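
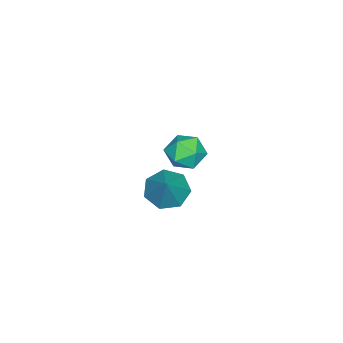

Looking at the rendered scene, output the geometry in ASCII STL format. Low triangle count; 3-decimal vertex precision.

solid 
facet normal -0.277 -0.204 0.939
outer loop
vertex -2.957 -2.872 0.4
vertex -3.055 -3.961 0.134
vertex -2.073 -3.559 0.511
endloop
endfacet
facet normal 0.163 0.358 0.920
outer loop
vertex -2.957 -2.872 0.4
vertex -2.073 -3.559 0.511
vertex -1.934 -2.527 0.085
endloop
endfacet
facet normal -0.134 0.855 0.502
outer loop
vertex -2.957 -2.872 0.4
vertex -1.934 -2.527 0.085
vertex -2.829 -2.291 -0.555
endloop
endfacet
facet normal -0.756 0.600 0.263
outer loop
vertex -2.957 -2.872 0.4
vertex -2.829 -2.291 -0.555
vertex -3.521 -3.177 -0.524
endloop
endfacet
facet normal -0.844 -0.054 0.533
outer loop
vertex -2.957 -2.872 0.4
vertex -3.521 -3.177 -0.524
vertex -3.055 -3.961 0.134
endloop
endfacet
facet normal 0.774 0.149 0.615
outer loop
vertex -1.934 -2.527 0.085
vertex -2.073 -3.559 0.511
vertex -1.399 -3.403 -0.376
endloop
endfacet
facet normal 0.063 -0.760 0.647
outer loop
vertex -2.073 -3.559 0.511
vertex -3.055 -3.961 0.134
vertex -2.091 -4.289 -0.345
endloop
endfacet
facet normal -0.856 -0.517 -0.010
outer loop
vertex -3.055 -3.961 0.134
vertex -3.521 -3.177 -0.524
vertex -2.986 -4.053 -0.985
endloop
endfacet
facet normal -0.713 0.541 -0.446
outer loop
vertex -3.521 -3.177 -0.524
vertex -2.829 -2.291 -0.555
vertex -2.847 -3.021 -1.411
endloop
endfacet
facet normal 0.295 0.954 -0.060
outer loop
vertex -2.829 -2.291 -0.555
vertex -1.934 -2.527 0.085
vertex -1.865 -2.619 -1.034
endloop
endfacet
facet normal 0.756 -0.600 -0.263
outer loop
vertex -1.963 -3.708 -1.3
vertex -1.399 -3.403 -0.376
vertex -2.091 -4.289 -0.345
endloop
endfacet
facet normal 0.134 -0.855 -0.502
outer loop
vertex -1.963 -3.708 -1.3
vertex -2.091 -4.289 -0.345
vertex -2.986 -4.053 -0.985
endloop
endfacet
facet normal -0.163 -0.358 -0.920
outer loop
vertex -1.963 -3.708 -1.3
vertex -2.986 -4.053 -0.985
vertex -2.847 -3.021 -1.411
endloop
endfacet
facet normal 0.277 0.204 -0.939
outer loop
vertex -1.963 -3.708 -1.3
vertex -2.847 -3.021 -1.411
vertex -1.865 -2.619 -1.034
endloop
endfacet
facet normal 0.844 0.054 -0.533
outer loop
vertex -1.963 -3.708 -1.3
vertex -1.865 -2.619 -1.034
vertex -1.399 -3.403 -0.376
endloop
endfacet
facet normal 0.713 -0.541 0.446
outer loop
vertex -2.091 -4.289 -0.345
vertex -1.399 -3.403 -0.376
vertex -2.073 -3.559 0.511
endloop
endfacet
facet normal -0.295 -0.954 0.060
outer loop
vertex -2.986 -4.053 -0.985
vertex -2.091 -4.289 -0.345
vertex -3.055 -3.961 0.134
endloop
endfacet
facet normal -0.774 -0.149 -0.615
outer loop
vertex -2.847 -3.021 -1.411
vertex -2.986 -4.053 -0.985
vertex -3.521 -3.177 -0.524
endloop
endfacet
facet normal -0.063 0.760 -0.647
outer loop
vertex -1.865 -2.619 -1.034
vertex -2.847 -3.021 -1.411
vertex -2.829 -2.291 -0.555
endloop
endfacet
facet normal 0.856 0.517 0.010
outer loop
vertex -1.399 -3.403 -0.376
vertex -1.865 -2.619 -1.034
vertex -1.934 -2.527 0.085
endloop
endfacet
facet normal -0.604 -0.242 -0.760
outer loop
vertex 3.684 -2.736 1.346
vertex 3.016 -1.903 1.612
vertex 3.877 -1.901 0.927
endloop
endfacet
facet normal 0.955 -0.276 -0.109
outer loop
vertex 3.684 -2.736 1.346
vertex 3.877 -1.901 0.927
vertex 4.284 -1.397 3.208
endloop
endfacet
facet normal -0.604 -0.241 -0.760
outer loop
vertex 3.877 -1.901 0.927
vertex 3.016 -1.903 1.612
vertex 3.422 -1.067 1.024
endloop
endfacet
facet normal 0.836 0.486 -0.256
outer loop
vertex 3.877 -1.901 0.927
vertex 3.422 -1.067 1.024
vertex 4.284 -1.397 3.208
endloop
endfacet
facet normal -0.604 -0.241 -0.760
outer loop
vertex 3.422 -1.067 1.024
vertex 3.016 -1.903 1.612
vertex 2.662 -0.863 1.563
endloop
endfacet
facet normal 0.281 0.959 0.034
outer loop
vertex 3.422 -1.067 1.024
vertex 2.662 -0.863 1.563
vertex 4.284 -1.397 3.208
endloop
endfacet
facet normal -0.603 -0.241 -0.760
outer loop
vertex 2.662 -0.863 1.563
vertex 3.016 -1.903 1.612
vertex 2.168 -1.443 2.139
endloop
endfacet
facet normal -0.291 0.788 0.543
outer loop
vertex 2.662 -0.863 1.563
vertex 2.168 -1.443 2.139
vertex 4.284 -1.397 3.208
endloop
endfacet
facet normal -0.603 -0.241 -0.760
outer loop
vertex 2.168 -1.443 2.139
vertex 3.016 -1.903 1.612
vertex 2.313 -2.369 2.318
endloop
endfacet
facet normal -0.450 0.101 0.887
outer loop
vertex 2.168 -1.443 2.139
vertex 2.313 -2.369 2.318
vertex 4.284 -1.397 3.208
endloop
endfacet
facet normal -0.603 -0.241 -0.760
outer loop
vertex 2.313 -2.369 2.318
vertex 3.016 -1.903 1.612
vertex 2.988 -2.945 1.965
endloop
endfacet
facet normal -0.076 -0.585 0.808
outer loop
vertex 2.313 -2.369 2.318
vertex 2.988 -2.945 1.965
vertex 4.284 -1.397 3.208
endloop
endfacet
facet normal -0.603 -0.241 -0.760
outer loop
vertex 2.988 -2.945 1.965
vertex 3.016 -1.903 1.612
vertex 3.684 -2.736 1.346
endloop
endfacet
facet normal 0.549 -0.752 0.364
outer loop
vertex 2.988 -2.945 1.965
vertex 3.684 -2.736 1.346
vertex 4.284 -1.397 3.208
endloop
endfacet

endsolid


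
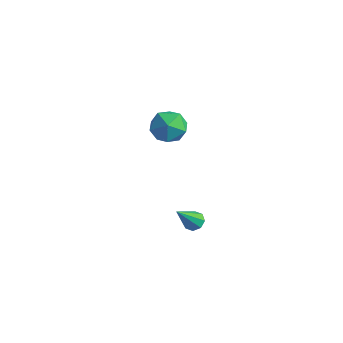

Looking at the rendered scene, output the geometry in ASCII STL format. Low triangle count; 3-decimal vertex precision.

solid 
facet normal 0.003 0.619 -0.785
outer loop
vertex 3.659 -0.753 1.624
vertex 3.183 -0.984 1.44
vertex 3.311 -0.556 1.778
endloop
endfacet
facet normal 0.561 0.447 0.697
outer loop
vertex 3.659 -0.753 1.624
vertex 3.311 -0.556 1.778
vertex 3.177 -2.136 2.9
endloop
endfacet
facet normal 0.005 0.619 -0.785
outer loop
vertex 3.311 -0.556 1.778
vertex 3.183 -0.984 1.44
vertex 2.888 -0.61 1.733
endloop
endfacet
facet normal -0.159 0.581 0.799
outer loop
vertex 3.311 -0.556 1.778
vertex 2.888 -0.61 1.733
vertex 3.177 -2.136 2.9
endloop
endfacet
facet normal 0.004 0.618 -0.786
outer loop
vertex 2.888 -0.61 1.733
vertex 3.183 -0.984 1.44
vertex 2.638 -0.883 1.517
endloop
endfacet
facet normal -0.783 0.277 0.556
outer loop
vertex 2.888 -0.61 1.733
vertex 2.638 -0.883 1.517
vertex 3.177 -2.136 2.9
endloop
endfacet
facet normal 0.004 0.618 -0.786
outer loop
vertex 2.638 -0.883 1.517
vertex 3.183 -0.984 1.44
vertex 2.707 -1.215 1.256
endloop
endfacet
facet normal -0.952 -0.286 0.112
outer loop
vertex 2.638 -0.883 1.517
vertex 2.707 -1.215 1.256
vertex 3.177 -2.136 2.9
endloop
endfacet
facet normal 0.003 0.619 -0.785
outer loop
vertex 2.707 -1.215 1.256
vertex 3.183 -0.984 1.44
vertex 3.056 -1.412 1.102
endloop
endfacet
facet normal -0.562 -0.780 -0.276
outer loop
vertex 2.707 -1.215 1.256
vertex 3.056 -1.412 1.102
vertex 3.177 -2.136 2.9
endloop
endfacet
facet normal 0.003 0.619 -0.785
outer loop
vertex 3.056 -1.412 1.102
vertex 3.183 -0.984 1.44
vertex 3.478 -1.358 1.146
endloop
endfacet
facet normal 0.156 -0.913 -0.378
outer loop
vertex 3.056 -1.412 1.102
vertex 3.478 -1.358 1.146
vertex 3.177 -2.136 2.9
endloop
endfacet
facet normal 0.002 0.619 -0.785
outer loop
vertex 3.478 -1.358 1.146
vertex 3.183 -0.984 1.44
vertex 3.728 -1.085 1.362
endloop
endfacet
facet normal 0.782 -0.609 -0.136
outer loop
vertex 3.478 -1.358 1.146
vertex 3.728 -1.085 1.362
vertex 3.177 -2.136 2.9
endloop
endfacet
facet normal 0.003 0.620 -0.785
outer loop
vertex 3.728 -1.085 1.362
vertex 3.183 -0.984 1.44
vertex 3.659 -0.753 1.624
endloop
endfacet
facet normal 0.950 -0.046 0.309
outer loop
vertex 3.728 -1.085 1.362
vertex 3.659 -0.753 1.624
vertex 3.177 -2.136 2.9
endloop
endfacet
facet normal 0.117 -0.115 0.987
outer loop
vertex -3.015 4.327 2.616
vertex -3.853 3.577 2.628
vertex -2.794 3.234 2.463
endloop
endfacet
facet normal 0.736 0.054 0.675
outer loop
vertex -3.015 4.327 2.616
vertex -2.794 3.234 2.463
vertex -2.273 4.007 1.832
endloop
endfacet
facet normal 0.651 0.679 0.339
outer loop
vertex -3.015 4.327 2.616
vertex -2.273 4.007 1.832
vertex -3.01 4.827 1.607
endloop
endfacet
facet normal -0.020 0.896 0.444
outer loop
vertex -3.015 4.327 2.616
vertex -3.01 4.827 1.607
vertex -3.986 4.561 2.099
endloop
endfacet
facet normal -0.351 0.406 0.844
outer loop
vertex -3.015 4.327 2.616
vertex -3.986 4.561 2.099
vertex -3.853 3.577 2.628
endloop
endfacet
facet normal 0.878 -0.443 0.182
outer loop
vertex -2.273 4.007 1.832
vertex -2.794 3.234 2.463
vertex -2.654 3.059 1.361
endloop
endfacet
facet normal -0.125 -0.715 0.688
outer loop
vertex -2.794 3.234 2.463
vertex -3.853 3.577 2.628
vertex -3.63 2.793 1.853
endloop
endfacet
facet normal -0.880 0.127 0.457
outer loop
vertex -3.853 3.577 2.628
vertex -3.986 4.561 2.099
vertex -4.367 3.613 1.628
endloop
endfacet
facet normal -0.346 0.919 -0.190
outer loop
vertex -3.986 4.561 2.099
vertex -3.01 4.827 1.607
vertex -3.846 4.386 0.997
endloop
endfacet
facet normal 0.741 0.567 -0.360
outer loop
vertex -3.01 4.827 1.607
vertex -2.273 4.007 1.832
vertex -2.787 4.043 0.832
endloop
endfacet
facet normal 0.020 -0.896 -0.444
outer loop
vertex -3.625 3.293 0.844
vertex -2.654 3.059 1.361
vertex -3.63 2.793 1.853
endloop
endfacet
facet normal -0.651 -0.679 -0.339
outer loop
vertex -3.625 3.293 0.844
vertex -3.63 2.793 1.853
vertex -4.367 3.613 1.628
endloop
endfacet
facet normal -0.736 -0.054 -0.675
outer loop
vertex -3.625 3.293 0.844
vertex -4.367 3.613 1.628
vertex -3.846 4.386 0.997
endloop
endfacet
facet normal -0.117 0.115 -0.987
outer loop
vertex -3.625 3.293 0.844
vertex -3.846 4.386 0.997
vertex -2.787 4.043 0.832
endloop
endfacet
facet normal 0.351 -0.406 -0.844
outer loop
vertex -3.625 3.293 0.844
vertex -2.787 4.043 0.832
vertex -2.654 3.059 1.361
endloop
endfacet
facet normal 0.346 -0.919 0.190
outer loop
vertex -3.63 2.793 1.853
vertex -2.654 3.059 1.361
vertex -2.794 3.234 2.463
endloop
endfacet
facet normal -0.741 -0.567 0.360
outer loop
vertex -4.367 3.613 1.628
vertex -3.63 2.793 1.853
vertex -3.853 3.577 2.628
endloop
endfacet
facet normal -0.878 0.443 -0.182
outer loop
vertex -3.846 4.386 0.997
vertex -4.367 3.613 1.628
vertex -3.986 4.561 2.099
endloop
endfacet
facet normal 0.125 0.715 -0.688
outer loop
vertex -2.787 4.043 0.832
vertex -3.846 4.386 0.997
vertex -3.01 4.827 1.607
endloop
endfacet
facet normal 0.880 -0.127 -0.457
outer loop
vertex -2.654 3.059 1.361
vertex -2.787 4.043 0.832
vertex -2.273 4.007 1.832
endloop
endfacet

endsolid


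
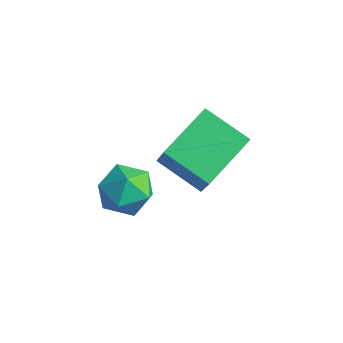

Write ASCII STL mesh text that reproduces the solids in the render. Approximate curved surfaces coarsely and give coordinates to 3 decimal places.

solid 
facet normal -0.906 0.406 0.118
outer loop
vertex 0.169 0.481 -0.238
vertex -0.209 -0.351 -0.281
vertex 0.05 -0.008 0.526
endloop
endfacet
facet normal -0.407 0.797 0.447
outer loop
vertex 0.169 0.481 -0.238
vertex 0.05 -0.008 0.526
vertex 0.826 0.46 0.398
endloop
endfacet
facet normal 0.073 0.996 -0.043
outer loop
vertex 0.169 0.481 -0.238
vertex 0.826 0.46 0.398
vertex 1.046 0.406 -0.489
endloop
endfacet
facet normal -0.130 0.728 -0.673
outer loop
vertex 0.169 0.481 -0.238
vertex 1.046 0.406 -0.489
vertex 0.406 -0.096 -0.908
endloop
endfacet
facet normal -0.735 0.363 -0.573
outer loop
vertex 0.169 0.481 -0.238
vertex 0.406 -0.096 -0.908
vertex -0.209 -0.351 -0.281
endloop
endfacet
facet normal -0.077 0.380 0.922
outer loop
vertex 0.826 0.46 0.398
vertex 0.05 -0.008 0.526
vertex 0.854 -0.384 0.748
endloop
endfacet
facet normal -0.885 -0.253 0.392
outer loop
vertex 0.05 -0.008 0.526
vertex -0.209 -0.351 -0.281
vertex 0.214 -0.886 0.329
endloop
endfacet
facet normal -0.607 -0.321 -0.726
outer loop
vertex -0.209 -0.351 -0.281
vertex 0.406 -0.096 -0.908
vertex 0.434 -0.94 -0.558
endloop
endfacet
facet normal 0.371 0.269 -0.889
outer loop
vertex 0.406 -0.096 -0.908
vertex 1.046 0.406 -0.489
vertex 1.21 -0.472 -0.686
endloop
endfacet
facet normal 0.700 0.702 0.131
outer loop
vertex 1.046 0.406 -0.489
vertex 0.826 0.46 0.398
vertex 1.469 -0.129 0.121
endloop
endfacet
facet normal 0.130 -0.728 0.673
outer loop
vertex 1.091 -0.961 0.078
vertex 0.854 -0.384 0.748
vertex 0.214 -0.886 0.329
endloop
endfacet
facet normal -0.073 -0.996 0.043
outer loop
vertex 1.091 -0.961 0.078
vertex 0.214 -0.886 0.329
vertex 0.434 -0.94 -0.558
endloop
endfacet
facet normal 0.407 -0.797 -0.447
outer loop
vertex 1.091 -0.961 0.078
vertex 0.434 -0.94 -0.558
vertex 1.21 -0.472 -0.686
endloop
endfacet
facet normal 0.906 -0.406 -0.118
outer loop
vertex 1.091 -0.961 0.078
vertex 1.21 -0.472 -0.686
vertex 1.469 -0.129 0.121
endloop
endfacet
facet normal 0.735 -0.363 0.573
outer loop
vertex 1.091 -0.961 0.078
vertex 1.469 -0.129 0.121
vertex 0.854 -0.384 0.748
endloop
endfacet
facet normal -0.371 -0.269 0.889
outer loop
vertex 0.214 -0.886 0.329
vertex 0.854 -0.384 0.748
vertex 0.05 -0.008 0.526
endloop
endfacet
facet normal -0.700 -0.702 -0.131
outer loop
vertex 0.434 -0.94 -0.558
vertex 0.214 -0.886 0.329
vertex -0.209 -0.351 -0.281
endloop
endfacet
facet normal 0.077 -0.380 -0.922
outer loop
vertex 1.21 -0.472 -0.686
vertex 0.434 -0.94 -0.558
vertex 0.406 -0.096 -0.908
endloop
endfacet
facet normal 0.885 0.253 -0.392
outer loop
vertex 1.469 -0.129 0.121
vertex 1.21 -0.472 -0.686
vertex 1.046 0.406 -0.489
endloop
endfacet
facet normal 0.607 0.321 0.726
outer loop
vertex 0.854 -0.384 0.748
vertex 1.469 -0.129 0.121
vertex 0.826 0.46 0.398
endloop
endfacet
facet normal -0.465 0.277 -0.841
outer loop
vertex -0.038 1.622 -0.659
vertex -0.17 3.419 0.006
vertex 1.409 1.981 -1.342
endloop
endfacet
facet normal 0.069 -0.936 -0.346
outer loop
vertex 2.15 1.541 -0.006
vertex -0.038 1.622 -0.659
vertex 1.409 1.981 -1.342
endloop
endfacet
facet normal -0.466 0.276 -0.841
outer loop
vertex 1.409 1.981 -1.342
vertex -0.17 3.419 0.006
vertex 1.277 3.778 -0.678
endloop
endfacet
facet normal 0.882 0.219 -0.417
outer loop
vertex 1.277 3.778 -0.678
vertex 2.15 1.541 -0.006
vertex 1.409 1.981 -1.342
endloop
endfacet
facet normal -0.882 -0.219 0.417
outer loop
vertex -0.038 1.622 -0.659
vertex 0.571 2.979 1.342
vertex -0.17 3.419 0.006
endloop
endfacet
facet normal 0.069 -0.936 -0.346
outer loop
vertex 0.703 1.182 0.678
vertex -0.038 1.622 -0.659
vertex 2.15 1.541 -0.006
endloop
endfacet
facet normal -0.882 -0.219 0.417
outer loop
vertex 0.703 1.182 0.678
vertex 0.571 2.979 1.342
vertex -0.038 1.622 -0.659
endloop
endfacet
facet normal -0.069 0.936 0.346
outer loop
vertex -0.17 3.419 0.006
vertex 0.571 2.979 1.342
vertex 1.277 3.778 -0.678
endloop
endfacet
facet normal 0.882 0.219 -0.417
outer loop
vertex 2.018 3.338 0.659
vertex 2.15 1.541 -0.006
vertex 1.277 3.778 -0.678
endloop
endfacet
facet normal -0.069 0.936 0.346
outer loop
vertex 1.277 3.778 -0.678
vertex 0.571 2.979 1.342
vertex 2.018 3.338 0.659
endloop
endfacet
facet normal 0.466 -0.277 0.840
outer loop
vertex 2.018 3.338 0.659
vertex 0.703 1.182 0.678
vertex 2.15 1.541 -0.006
endloop
endfacet
facet normal 0.465 -0.276 0.841
outer loop
vertex 0.571 2.979 1.342
vertex 0.703 1.182 0.678
vertex 2.018 3.338 0.659
endloop
endfacet

endsolid


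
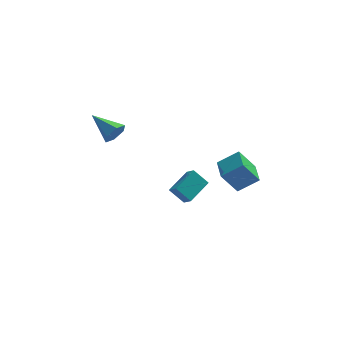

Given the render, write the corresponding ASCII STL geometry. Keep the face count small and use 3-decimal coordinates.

solid 
facet normal -0.821 -0.053 -0.569
outer loop
vertex 2.903 0.504 -2.031
vertex 2.768 2.107 -1.986
vertex 3.904 0.629 -3.486
endloop
endfacet
facet normal 0.084 -0.996 -0.028
outer loop
vertex 5.192 0.713 -2.594
vertex 2.903 0.504 -2.031
vertex 3.904 0.629 -3.486
endloop
endfacet
facet normal -0.821 -0.054 -0.569
outer loop
vertex 3.904 0.629 -3.486
vertex 2.768 2.107 -1.986
vertex 3.768 2.233 -3.441
endloop
endfacet
facet normal 0.565 0.071 -0.822
outer loop
vertex 3.768 2.233 -3.441
vertex 5.192 0.713 -2.594
vertex 3.904 0.629 -3.486
endloop
endfacet
facet normal -0.565 -0.071 0.822
outer loop
vertex 2.903 0.504 -2.031
vertex 4.056 2.191 -1.094
vertex 2.768 2.107 -1.986
endloop
endfacet
facet normal 0.084 -0.996 -0.029
outer loop
vertex 4.192 0.587 -1.139
vertex 2.903 0.504 -2.031
vertex 5.192 0.713 -2.594
endloop
endfacet
facet normal -0.565 -0.071 0.822
outer loop
vertex 4.192 0.587 -1.139
vertex 4.056 2.191 -1.094
vertex 2.903 0.504 -2.031
endloop
endfacet
facet normal -0.084 0.996 0.028
outer loop
vertex 2.768 2.107 -1.986
vertex 4.056 2.191 -1.094
vertex 3.768 2.233 -3.441
endloop
endfacet
facet normal 0.565 0.071 -0.822
outer loop
vertex 5.057 2.316 -2.549
vertex 5.192 0.713 -2.594
vertex 3.768 2.233 -3.441
endloop
endfacet
facet normal -0.084 0.996 0.028
outer loop
vertex 3.768 2.233 -3.441
vertex 4.056 2.191 -1.094
vertex 5.057 2.316 -2.549
endloop
endfacet
facet normal 0.821 0.053 0.569
outer loop
vertex 5.057 2.316 -2.549
vertex 4.192 0.587 -1.139
vertex 5.192 0.713 -2.594
endloop
endfacet
facet normal 0.821 0.054 0.569
outer loop
vertex 4.056 2.191 -1.094
vertex 4.192 0.587 -1.139
vertex 5.057 2.316 -2.549
endloop
endfacet
facet normal 0.674 -0.631 -0.385
outer loop
vertex -2.624 3.507 0.479
vertex -3.199 3.223 -0.063
vertex -2.71 3.873 -0.272
endloop
endfacet
facet normal 0.464 0.816 0.345
outer loop
vertex -2.624 3.507 0.479
vertex -2.71 3.873 -0.272
vertex -4.581 4.517 0.723
endloop
endfacet
facet normal 0.674 -0.631 -0.384
outer loop
vertex -2.71 3.873 -0.272
vertex -3.199 3.223 -0.063
vertex -3.285 3.589 -0.815
endloop
endfacet
facet normal 0.037 0.869 -0.493
outer loop
vertex -2.71 3.873 -0.272
vertex -3.285 3.589 -0.815
vertex -4.581 4.517 0.723
endloop
endfacet
facet normal 0.674 -0.631 -0.384
outer loop
vertex -3.285 3.589 -0.815
vertex -3.199 3.223 -0.063
vertex -3.774 2.939 -0.606
endloop
endfacet
facet normal -0.653 0.263 -0.710
outer loop
vertex -3.285 3.589 -0.815
vertex -3.774 2.939 -0.606
vertex -4.581 4.517 0.723
endloop
endfacet
facet normal 0.674 -0.631 -0.384
outer loop
vertex -3.774 2.939 -0.606
vertex -3.199 3.223 -0.063
vertex -3.689 2.573 0.145
endloop
endfacet
facet normal -0.915 -0.394 -0.088
outer loop
vertex -3.774 2.939 -0.606
vertex -3.689 2.573 0.145
vertex -4.581 4.517 0.723
endloop
endfacet
facet normal 0.674 -0.631 -0.384
outer loop
vertex -3.689 2.573 0.145
vertex -3.199 3.223 -0.063
vertex -3.114 2.857 0.688
endloop
endfacet
facet normal -0.488 -0.447 0.750
outer loop
vertex -3.689 2.573 0.145
vertex -3.114 2.857 0.688
vertex -4.581 4.517 0.723
endloop
endfacet
facet normal 0.674 -0.631 -0.384
outer loop
vertex -3.114 2.857 0.688
vertex -3.199 3.223 -0.063
vertex -2.624 3.507 0.479
endloop
endfacet
facet normal 0.202 0.158 0.966
outer loop
vertex -3.114 2.857 0.688
vertex -2.624 3.507 0.479
vertex -4.581 4.517 0.723
endloop
endfacet
facet normal -0.670 0.234 0.704
outer loop
vertex 0.171 -2.528 -0.749
vertex 1.236 -1.241 -0.163
vertex -0.194 -1.986 -1.277
endloop
endfacet
facet normal -0.602 -0.727 -0.331
outer loop
vertex 0.644 -2.279 -2.157
vertex 0.171 -2.528 -0.749
vertex -0.194 -1.986 -1.277
endloop
endfacet
facet normal -0.670 0.234 0.704
outer loop
vertex -0.194 -1.986 -1.277
vertex 1.236 -1.241 -0.163
vertex 0.871 -0.699 -0.691
endloop
endfacet
facet normal -0.434 0.645 -0.628
outer loop
vertex 0.871 -0.699 -0.691
vertex 0.644 -2.279 -2.157
vertex -0.194 -1.986 -1.277
endloop
endfacet
facet normal 0.434 -0.645 0.628
outer loop
vertex 0.171 -2.528 -0.749
vertex 2.074 -1.534 -1.043
vertex 1.236 -1.241 -0.163
endloop
endfacet
facet normal -0.602 -0.727 -0.331
outer loop
vertex 1.009 -2.821 -1.629
vertex 0.171 -2.528 -0.749
vertex 0.644 -2.279 -2.157
endloop
endfacet
facet normal 0.434 -0.645 0.628
outer loop
vertex 1.009 -2.821 -1.629
vertex 2.074 -1.534 -1.043
vertex 0.171 -2.528 -0.749
endloop
endfacet
facet normal 0.602 0.727 0.331
outer loop
vertex 1.236 -1.241 -0.163
vertex 2.074 -1.534 -1.043
vertex 0.871 -0.699 -0.691
endloop
endfacet
facet normal -0.434 0.645 -0.628
outer loop
vertex 1.709 -0.992 -1.571
vertex 0.644 -2.279 -2.157
vertex 0.871 -0.699 -0.691
endloop
endfacet
facet normal 0.602 0.727 0.331
outer loop
vertex 0.871 -0.699 -0.691
vertex 2.074 -1.534 -1.043
vertex 1.709 -0.992 -1.571
endloop
endfacet
facet normal 0.670 -0.234 -0.704
outer loop
vertex 1.709 -0.992 -1.571
vertex 1.009 -2.821 -1.629
vertex 0.644 -2.279 -2.157
endloop
endfacet
facet normal 0.670 -0.234 -0.704
outer loop
vertex 2.074 -1.534 -1.043
vertex 1.009 -2.821 -1.629
vertex 1.709 -0.992 -1.571
endloop
endfacet

endsolid


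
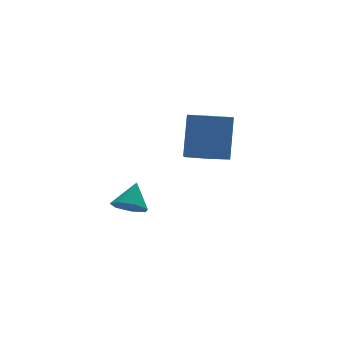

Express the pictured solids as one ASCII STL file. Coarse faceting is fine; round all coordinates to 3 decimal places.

solid 
facet normal -0.205 -0.318 -0.926
outer loop
vertex 0.991 -3.327 1.901
vertex 0.004 -3.455 2.163
vertex 0.322 -2.553 1.783
endloop
endfacet
facet normal 0.732 0.578 -0.361
outer loop
vertex 0.991 -3.327 1.901
vertex 0.322 -2.553 1.783
vertex 1.424 -2.657 3.854
endloop
endfacet
facet normal 0.732 0.577 -0.361
outer loop
vertex 1.424 -2.657 3.854
vertex 0.322 -2.553 1.783
vertex 0.755 -1.882 3.736
endloop
endfacet
facet normal 0.205 0.318 0.926
outer loop
vertex 1.424 -2.657 3.854
vertex 0.755 -1.882 3.736
vertex 0.436 -2.785 4.117
endloop
endfacet
facet normal -0.205 -0.318 -0.926
outer loop
vertex 0.322 -2.553 1.783
vertex 0.004 -3.455 2.163
vertex -0.665 -2.681 2.046
endloop
endfacet
facet normal -0.196 0.940 -0.279
outer loop
vertex 0.322 -2.553 1.783
vertex -0.665 -2.681 2.046
vertex 0.755 -1.882 3.736
endloop
endfacet
facet normal -0.196 0.940 -0.279
outer loop
vertex 0.755 -1.882 3.736
vertex -0.665 -2.681 2.046
vertex -0.232 -2.01 3.999
endloop
endfacet
facet normal 0.205 0.318 0.926
outer loop
vertex 0.755 -1.882 3.736
vertex -0.232 -2.01 3.999
vertex 0.436 -2.785 4.117
endloop
endfacet
facet normal -0.205 -0.317 -0.926
outer loop
vertex -0.665 -2.681 2.046
vertex 0.004 -3.455 2.163
vertex -0.984 -3.583 2.426
endloop
endfacet
facet normal -0.928 0.363 0.081
outer loop
vertex -0.665 -2.681 2.046
vertex -0.984 -3.583 2.426
vertex -0.232 -2.01 3.999
endloop
endfacet
facet normal -0.928 0.362 0.082
outer loop
vertex -0.232 -2.01 3.999
vertex -0.984 -3.583 2.426
vertex -0.551 -2.913 4.379
endloop
endfacet
facet normal 0.205 0.317 0.926
outer loop
vertex -0.232 -2.01 3.999
vertex -0.551 -2.913 4.379
vertex 0.436 -2.785 4.117
endloop
endfacet
facet normal -0.205 -0.318 -0.926
outer loop
vertex -0.984 -3.583 2.426
vertex 0.004 -3.455 2.163
vertex -0.315 -4.358 2.544
endloop
endfacet
facet normal -0.733 -0.577 0.361
outer loop
vertex -0.984 -3.583 2.426
vertex -0.315 -4.358 2.544
vertex -0.551 -2.913 4.379
endloop
endfacet
facet normal -0.732 -0.578 0.361
outer loop
vertex -0.551 -2.913 4.379
vertex -0.315 -4.358 2.544
vertex 0.118 -3.687 4.497
endloop
endfacet
facet normal 0.205 0.318 0.926
outer loop
vertex -0.551 -2.913 4.379
vertex 0.118 -3.687 4.497
vertex 0.436 -2.785 4.117
endloop
endfacet
facet normal -0.205 -0.318 -0.926
outer loop
vertex -0.315 -4.358 2.544
vertex 0.004 -3.455 2.163
vertex 0.672 -4.23 2.281
endloop
endfacet
facet normal 0.196 -0.940 0.279
outer loop
vertex -0.315 -4.358 2.544
vertex 0.672 -4.23 2.281
vertex 0.118 -3.687 4.497
endloop
endfacet
facet normal 0.196 -0.940 0.279
outer loop
vertex 0.118 -3.687 4.497
vertex 0.672 -4.23 2.281
vertex 1.105 -3.559 4.234
endloop
endfacet
facet normal 0.205 0.318 0.926
outer loop
vertex 0.118 -3.687 4.497
vertex 1.105 -3.559 4.234
vertex 0.436 -2.785 4.117
endloop
endfacet
facet normal -0.205 -0.317 -0.926
outer loop
vertex 0.672 -4.23 2.281
vertex 0.004 -3.455 2.163
vertex 0.991 -3.327 1.901
endloop
endfacet
facet normal 0.929 -0.362 -0.081
outer loop
vertex 0.672 -4.23 2.281
vertex 0.991 -3.327 1.901
vertex 1.105 -3.559 4.234
endloop
endfacet
facet normal 0.928 -0.363 -0.081
outer loop
vertex 1.105 -3.559 4.234
vertex 0.991 -3.327 1.901
vertex 1.424 -2.657 3.854
endloop
endfacet
facet normal 0.205 0.317 0.926
outer loop
vertex 1.105 -3.559 4.234
vertex 1.424 -2.657 3.854
vertex 0.436 -2.785 4.117
endloop
endfacet
facet normal -0.438 -0.506 -0.743
outer loop
vertex -1.357 -0.301 -2.073
vertex -2.07 -0.277 -1.669
vertex -1.771 0.26 -2.211
endloop
endfacet
facet normal 0.811 0.546 -0.211
outer loop
vertex -1.357 -0.301 -2.073
vertex -1.771 0.26 -2.211
vertex -1.47 0.417 -0.651
endloop
endfacet
facet normal -0.438 -0.506 -0.743
outer loop
vertex -1.771 0.26 -2.211
vertex -2.07 -0.277 -1.669
vertex -2.41 0.417 -1.941
endloop
endfacet
facet normal 0.183 0.974 -0.133
outer loop
vertex -1.771 0.26 -2.211
vertex -2.41 0.417 -1.941
vertex -1.47 0.417 -0.651
endloop
endfacet
facet normal -0.439 -0.506 -0.743
outer loop
vertex -2.41 0.417 -1.941
vertex -2.07 -0.277 -1.669
vertex -2.793 0.052 -1.466
endloop
endfacet
facet normal -0.426 0.850 0.310
outer loop
vertex -2.41 0.417 -1.941
vertex -2.793 0.052 -1.466
vertex -1.47 0.417 -0.651
endloop
endfacet
facet normal -0.439 -0.505 -0.743
outer loop
vertex -2.793 0.052 -1.466
vertex -2.07 -0.277 -1.669
vertex -2.632 -0.562 -1.144
endloop
endfacet
facet normal -0.558 0.266 0.786
outer loop
vertex -2.793 0.052 -1.466
vertex -2.632 -0.562 -1.144
vertex -1.47 0.417 -0.651
endloop
endfacet
facet normal -0.437 -0.507 -0.743
outer loop
vertex -2.632 -0.562 -1.144
vertex -2.07 -0.277 -1.669
vertex -2.047 -0.96 -1.217
endloop
endfacet
facet normal -0.113 -0.337 0.935
outer loop
vertex -2.632 -0.562 -1.144
vertex -2.047 -0.96 -1.217
vertex -1.47 0.417 -0.651
endloop
endfacet
facet normal -0.438 -0.506 -0.743
outer loop
vertex -2.047 -0.96 -1.217
vertex -2.07 -0.277 -1.669
vertex -1.479 -0.845 -1.63
endloop
endfacet
facet normal 0.572 -0.505 0.646
outer loop
vertex -2.047 -0.96 -1.217
vertex -1.479 -0.845 -1.63
vertex -1.47 0.417 -0.651
endloop
endfacet
facet normal -0.438 -0.507 -0.743
outer loop
vertex -1.479 -0.845 -1.63
vertex -2.07 -0.277 -1.669
vertex -1.357 -0.301 -2.073
endloop
endfacet
facet normal 0.985 -0.111 0.134
outer loop
vertex -1.479 -0.845 -1.63
vertex -1.357 -0.301 -2.073
vertex -1.47 0.417 -0.651
endloop
endfacet

endsolid


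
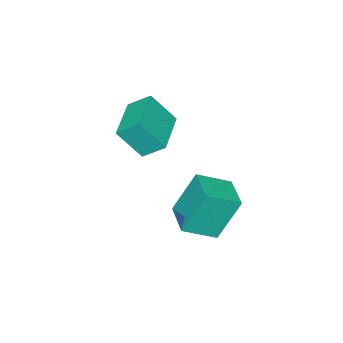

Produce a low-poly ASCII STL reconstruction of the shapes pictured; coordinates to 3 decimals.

solid 
facet normal -0.723 0.533 -0.440
outer loop
vertex -0.595 0.249 0.321
vertex 0.25 1.39 0.316
vertex 0.065 -0.248 -1.367
endloop
endfacet
facet normal -0.595 -0.803 0.004
outer loop
vertex 1.07 -0.99 -0.756
vertex -0.595 0.249 0.321
vertex 0.065 -0.248 -1.367
endloop
endfacet
facet normal -0.722 0.534 -0.440
outer loop
vertex 0.065 -0.248 -1.367
vertex 0.25 1.39 0.316
vertex 0.911 0.893 -1.372
endloop
endfacet
facet normal 0.351 -0.264 -0.898
outer loop
vertex 0.911 0.893 -1.372
vertex 1.07 -0.99 -0.756
vertex 0.065 -0.248 -1.367
endloop
endfacet
facet normal -0.351 0.264 0.898
outer loop
vertex -0.595 0.249 0.321
vertex 1.255 0.648 0.927
vertex 0.25 1.39 0.316
endloop
endfacet
facet normal -0.596 -0.803 0.003
outer loop
vertex 0.409 -0.493 0.932
vertex -0.595 0.249 0.321
vertex 1.07 -0.99 -0.756
endloop
endfacet
facet normal -0.351 0.264 0.898
outer loop
vertex 0.409 -0.493 0.932
vertex 1.255 0.648 0.927
vertex -0.595 0.249 0.321
endloop
endfacet
facet normal 0.595 0.803 -0.003
outer loop
vertex 0.25 1.39 0.316
vertex 1.255 0.648 0.927
vertex 0.911 0.893 -1.372
endloop
endfacet
facet normal 0.351 -0.264 -0.898
outer loop
vertex 1.915 0.151 -0.761
vertex 1.07 -0.99 -0.756
vertex 0.911 0.893 -1.372
endloop
endfacet
facet normal 0.596 0.803 -0.004
outer loop
vertex 0.911 0.893 -1.372
vertex 1.255 0.648 0.927
vertex 1.915 0.151 -0.761
endloop
endfacet
facet normal 0.723 -0.533 0.440
outer loop
vertex 1.915 0.151 -0.761
vertex 0.409 -0.493 0.932
vertex 1.07 -0.99 -0.756
endloop
endfacet
facet normal 0.722 -0.534 0.440
outer loop
vertex 1.255 0.648 0.927
vertex 0.409 -0.493 0.932
vertex 1.915 0.151 -0.761
endloop
endfacet
facet normal -0.867 -0.490 0.088
outer loop
vertex -0.438 -4.382 2.187
vertex -0.803 -3.62 2.828
vertex -0.97 -3.651 1.015
endloop
endfacet
facet normal 0.345 -0.718 -0.604
outer loop
vertex 0.643 -2.74 0.852
vertex -0.438 -4.382 2.187
vertex -0.97 -3.651 1.015
endloop
endfacet
facet normal -0.867 -0.490 0.088
outer loop
vertex -0.97 -3.651 1.015
vertex -0.803 -3.62 2.828
vertex -1.335 -2.889 1.656
endloop
endfacet
facet normal -0.359 0.494 -0.792
outer loop
vertex -1.335 -2.889 1.656
vertex 0.643 -2.74 0.852
vertex -0.97 -3.651 1.015
endloop
endfacet
facet normal 0.359 -0.494 0.792
outer loop
vertex -0.438 -4.382 2.187
vertex 0.81 -2.709 2.665
vertex -0.803 -3.62 2.828
endloop
endfacet
facet normal 0.345 -0.718 -0.604
outer loop
vertex 1.175 -3.471 2.024
vertex -0.438 -4.382 2.187
vertex 0.643 -2.74 0.852
endloop
endfacet
facet normal 0.359 -0.494 0.792
outer loop
vertex 1.175 -3.471 2.024
vertex 0.81 -2.709 2.665
vertex -0.438 -4.382 2.187
endloop
endfacet
facet normal -0.345 0.718 0.604
outer loop
vertex -0.803 -3.62 2.828
vertex 0.81 -2.709 2.665
vertex -1.335 -2.889 1.656
endloop
endfacet
facet normal -0.359 0.494 -0.792
outer loop
vertex 0.278 -1.978 1.493
vertex 0.643 -2.74 0.852
vertex -1.335 -2.889 1.656
endloop
endfacet
facet normal -0.345 0.718 0.604
outer loop
vertex -1.335 -2.889 1.656
vertex 0.81 -2.709 2.665
vertex 0.278 -1.978 1.493
endloop
endfacet
facet normal 0.867 0.490 -0.088
outer loop
vertex 0.278 -1.978 1.493
vertex 1.175 -3.471 2.024
vertex 0.643 -2.74 0.852
endloop
endfacet
facet normal 0.867 0.490 -0.088
outer loop
vertex 0.81 -2.709 2.665
vertex 1.175 -3.471 2.024
vertex 0.278 -1.978 1.493
endloop
endfacet

endsolid


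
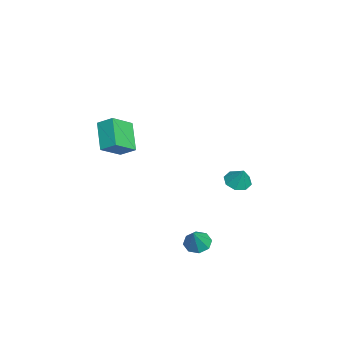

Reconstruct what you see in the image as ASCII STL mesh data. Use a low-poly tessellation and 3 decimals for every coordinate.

solid 
facet normal -0.579 0.603 -0.549
outer loop
vertex 0.378 -3.37 2.98
vertex 0.72 -2.513 3.56
vertex 1.838 -3.106 1.729
endloop
endfacet
facet normal -0.314 -0.786 -0.532
outer loop
vertex 2.8 -4.107 2.64
vertex 0.378 -3.37 2.98
vertex 1.838 -3.106 1.729
endloop
endfacet
facet normal -0.579 0.603 -0.549
outer loop
vertex 1.838 -3.106 1.729
vertex 0.72 -2.513 3.56
vertex 2.18 -2.249 2.309
endloop
endfacet
facet normal 0.752 0.136 -0.645
outer loop
vertex 2.18 -2.249 2.309
vertex 2.8 -4.107 2.64
vertex 1.838 -3.106 1.729
endloop
endfacet
facet normal -0.752 -0.136 0.645
outer loop
vertex 0.378 -3.37 2.98
vertex 1.682 -3.514 4.471
vertex 0.72 -2.513 3.56
endloop
endfacet
facet normal -0.314 -0.786 -0.532
outer loop
vertex 1.34 -4.371 3.891
vertex 0.378 -3.37 2.98
vertex 2.8 -4.107 2.64
endloop
endfacet
facet normal -0.752 -0.136 0.645
outer loop
vertex 1.34 -4.371 3.891
vertex 1.682 -3.514 4.471
vertex 0.378 -3.37 2.98
endloop
endfacet
facet normal 0.314 0.786 0.532
outer loop
vertex 0.72 -2.513 3.56
vertex 1.682 -3.514 4.471
vertex 2.18 -2.249 2.309
endloop
endfacet
facet normal 0.752 0.136 -0.645
outer loop
vertex 3.142 -3.25 3.22
vertex 2.8 -4.107 2.64
vertex 2.18 -2.249 2.309
endloop
endfacet
facet normal 0.314 0.786 0.532
outer loop
vertex 2.18 -2.249 2.309
vertex 1.682 -3.514 4.471
vertex 3.142 -3.25 3.22
endloop
endfacet
facet normal 0.579 -0.603 0.549
outer loop
vertex 3.142 -3.25 3.22
vertex 1.34 -4.371 3.891
vertex 2.8 -4.107 2.64
endloop
endfacet
facet normal 0.579 -0.603 0.549
outer loop
vertex 1.682 -3.514 4.471
vertex 1.34 -4.371 3.891
vertex 3.142 -3.25 3.22
endloop
endfacet
facet normal -0.390 -0.261 -0.883
outer loop
vertex -2.274 2.563 -3.01
vertex -2.78 3.233 -2.985
vertex -2.008 3.082 -3.281
endloop
endfacet
facet normal 0.906 -0.318 0.281
outer loop
vertex -2.274 2.563 -3.01
vertex -2.008 3.082 -3.281
vertex -2.28 3.567 -1.855
endloop
endfacet
facet normal -0.390 -0.263 -0.883
outer loop
vertex -2.008 3.082 -3.281
vertex -2.78 3.233 -2.985
vertex -2.195 3.689 -3.379
endloop
endfacet
facet normal 0.949 0.305 0.077
outer loop
vertex -2.008 3.082 -3.281
vertex -2.195 3.689 -3.379
vertex -2.28 3.567 -1.855
endloop
endfacet
facet normal -0.390 -0.262 -0.883
outer loop
vertex -2.195 3.689 -3.379
vertex -2.78 3.233 -2.985
vertex -2.724 4.029 -3.246
endloop
endfacet
facet normal 0.555 0.826 0.097
outer loop
vertex -2.195 3.689 -3.379
vertex -2.724 4.029 -3.246
vertex -2.28 3.567 -1.855
endloop
endfacet
facet normal -0.390 -0.262 -0.883
outer loop
vertex -2.724 4.029 -3.246
vertex -2.78 3.233 -2.985
vertex -3.286 3.903 -2.96
endloop
endfacet
facet normal -0.045 0.944 0.328
outer loop
vertex -2.724 4.029 -3.246
vertex -3.286 3.903 -2.96
vertex -2.28 3.567 -1.855
endloop
endfacet
facet normal -0.390 -0.262 -0.883
outer loop
vertex -3.286 3.903 -2.96
vertex -2.78 3.233 -2.985
vertex -3.551 3.384 -2.689
endloop
endfacet
facet normal -0.501 0.588 0.635
outer loop
vertex -3.286 3.903 -2.96
vertex -3.551 3.384 -2.689
vertex -2.28 3.567 -1.855
endloop
endfacet
facet normal -0.390 -0.262 -0.883
outer loop
vertex -3.551 3.384 -2.689
vertex -2.78 3.233 -2.985
vertex -3.365 2.776 -2.591
endloop
endfacet
facet normal -0.545 -0.032 0.838
outer loop
vertex -3.551 3.384 -2.689
vertex -3.365 2.776 -2.591
vertex -2.28 3.567 -1.855
endloop
endfacet
facet normal -0.390 -0.262 -0.883
outer loop
vertex -3.365 2.776 -2.591
vertex -2.78 3.233 -2.985
vertex -2.836 2.436 -2.724
endloop
endfacet
facet normal -0.151 -0.555 0.818
outer loop
vertex -3.365 2.776 -2.591
vertex -2.836 2.436 -2.724
vertex -2.28 3.567 -1.855
endloop
endfacet
facet normal -0.390 -0.262 -0.883
outer loop
vertex -2.836 2.436 -2.724
vertex -2.78 3.233 -2.985
vertex -2.274 2.563 -3.01
endloop
endfacet
facet normal 0.451 -0.673 0.587
outer loop
vertex -2.836 2.436 -2.724
vertex -2.274 2.563 -3.01
vertex -2.28 3.567 -1.855
endloop
endfacet
facet normal -0.541 0.142 -0.829
outer loop
vertex 3.821 1.198 -4.737
vertex 3.149 1.09 -4.317
vertex 3.603 1.721 -4.505
endloop
endfacet
facet normal 0.920 0.391 -0.016
outer loop
vertex 3.821 1.198 -4.737
vertex 3.603 1.721 -4.505
vertex 3.991 0.87 -3.023
endloop
endfacet
facet normal -0.540 0.141 -0.830
outer loop
vertex 3.603 1.721 -4.505
vertex 3.149 1.09 -4.317
vertex 3.119 1.875 -4.164
endloop
endfacet
facet normal 0.491 0.805 0.334
outer loop
vertex 3.603 1.721 -4.505
vertex 3.119 1.875 -4.164
vertex 3.991 0.87 -3.023
endloop
endfacet
facet normal -0.540 0.141 -0.830
outer loop
vertex 3.119 1.875 -4.164
vertex 3.149 1.09 -4.317
vertex 2.652 1.569 -3.912
endloop
endfacet
facet normal -0.091 0.712 0.696
outer loop
vertex 3.119 1.875 -4.164
vertex 2.652 1.569 -3.912
vertex 3.991 0.87 -3.023
endloop
endfacet
facet normal -0.539 0.142 -0.830
outer loop
vertex 2.652 1.569 -3.912
vertex 3.149 1.09 -4.317
vertex 2.476 0.982 -3.898
endloop
endfacet
facet normal -0.484 0.166 0.859
outer loop
vertex 2.652 1.569 -3.912
vertex 2.476 0.982 -3.898
vertex 3.991 0.87 -3.023
endloop
endfacet
facet normal -0.539 0.142 -0.830
outer loop
vertex 2.476 0.982 -3.898
vertex 3.149 1.09 -4.317
vertex 2.694 0.459 -4.129
endloop
endfacet
facet normal -0.458 -0.512 0.727
outer loop
vertex 2.476 0.982 -3.898
vertex 2.694 0.459 -4.129
vertex 3.991 0.87 -3.023
endloop
endfacet
facet normal -0.539 0.141 -0.830
outer loop
vertex 2.694 0.459 -4.129
vertex 3.149 1.09 -4.317
vertex 3.179 0.306 -4.47
endloop
endfacet
facet normal -0.028 -0.926 0.376
outer loop
vertex 2.694 0.459 -4.129
vertex 3.179 0.306 -4.47
vertex 3.991 0.87 -3.023
endloop
endfacet
facet normal -0.540 0.141 -0.830
outer loop
vertex 3.179 0.306 -4.47
vertex 3.149 1.09 -4.317
vertex 3.646 0.612 -4.722
endloop
endfacet
facet normal 0.553 -0.833 0.014
outer loop
vertex 3.179 0.306 -4.47
vertex 3.646 0.612 -4.722
vertex 3.991 0.87 -3.023
endloop
endfacet
facet normal -0.541 0.140 -0.829
outer loop
vertex 3.646 0.612 -4.722
vertex 3.149 1.09 -4.317
vertex 3.821 1.198 -4.737
endloop
endfacet
facet normal 0.946 -0.286 -0.149
outer loop
vertex 3.646 0.612 -4.722
vertex 3.821 1.198 -4.737
vertex 3.991 0.87 -3.023
endloop
endfacet

endsolid


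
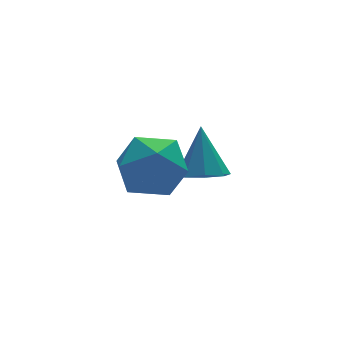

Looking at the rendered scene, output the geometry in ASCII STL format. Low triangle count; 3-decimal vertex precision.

solid 
facet normal -0.181 0.923 0.338
outer loop
vertex -4.238 -1.99 1.688
vertex -3.835 -2.277 2.687
vertex -3.153 -1.859 1.911
endloop
endfacet
facet normal -0.038 0.932 -0.361
outer loop
vertex -4.238 -1.99 1.688
vertex -3.153 -1.859 1.911
vertex -3.475 -2.256 0.92
endloop
endfacet
facet normal -0.514 0.513 -0.688
outer loop
vertex -4.238 -1.99 1.688
vertex -3.475 -2.256 0.92
vertex -4.356 -2.919 1.084
endloop
endfacet
facet normal -0.950 0.245 -0.191
outer loop
vertex -4.238 -1.99 1.688
vertex -4.356 -2.919 1.084
vertex -4.579 -2.932 2.176
endloop
endfacet
facet normal -0.744 0.499 0.444
outer loop
vertex -4.238 -1.99 1.688
vertex -4.579 -2.932 2.176
vertex -3.835 -2.277 2.687
endloop
endfacet
facet normal 0.609 0.648 -0.457
outer loop
vertex -3.475 -2.256 0.92
vertex -3.153 -1.859 1.911
vertex -2.601 -2.708 1.444
endloop
endfacet
facet normal 0.379 0.634 0.674
outer loop
vertex -3.153 -1.859 1.911
vertex -3.835 -2.277 2.687
vertex -2.824 -2.721 2.536
endloop
endfacet
facet normal -0.533 -0.053 0.844
outer loop
vertex -3.835 -2.277 2.687
vertex -4.579 -2.932 2.176
vertex -3.705 -3.384 2.7
endloop
endfacet
facet normal -0.867 -0.463 -0.183
outer loop
vertex -4.579 -2.932 2.176
vertex -4.356 -2.919 1.084
vertex -4.027 -3.781 1.709
endloop
endfacet
facet normal -0.161 -0.030 -0.987
outer loop
vertex -4.356 -2.919 1.084
vertex -3.475 -2.256 0.92
vertex -3.345 -3.363 0.933
endloop
endfacet
facet normal 0.950 -0.245 0.191
outer loop
vertex -2.942 -3.65 1.932
vertex -2.601 -2.708 1.444
vertex -2.824 -2.721 2.536
endloop
endfacet
facet normal 0.514 -0.513 0.688
outer loop
vertex -2.942 -3.65 1.932
vertex -2.824 -2.721 2.536
vertex -3.705 -3.384 2.7
endloop
endfacet
facet normal 0.038 -0.932 0.361
outer loop
vertex -2.942 -3.65 1.932
vertex -3.705 -3.384 2.7
vertex -4.027 -3.781 1.709
endloop
endfacet
facet normal 0.181 -0.923 -0.338
outer loop
vertex -2.942 -3.65 1.932
vertex -4.027 -3.781 1.709
vertex -3.345 -3.363 0.933
endloop
endfacet
facet normal 0.744 -0.499 -0.444
outer loop
vertex -2.942 -3.65 1.932
vertex -3.345 -3.363 0.933
vertex -2.601 -2.708 1.444
endloop
endfacet
facet normal 0.867 0.463 0.183
outer loop
vertex -2.824 -2.721 2.536
vertex -2.601 -2.708 1.444
vertex -3.153 -1.859 1.911
endloop
endfacet
facet normal 0.161 0.030 0.987
outer loop
vertex -3.705 -3.384 2.7
vertex -2.824 -2.721 2.536
vertex -3.835 -2.277 2.687
endloop
endfacet
facet normal -0.609 -0.648 0.457
outer loop
vertex -4.027 -3.781 1.709
vertex -3.705 -3.384 2.7
vertex -4.579 -2.932 2.176
endloop
endfacet
facet normal -0.379 -0.634 -0.674
outer loop
vertex -3.345 -3.363 0.933
vertex -4.027 -3.781 1.709
vertex -4.356 -2.919 1.084
endloop
endfacet
facet normal 0.533 0.053 -0.844
outer loop
vertex -2.601 -2.708 1.444
vertex -3.345 -3.363 0.933
vertex -3.475 -2.256 0.92
endloop
endfacet
facet normal -0.179 -0.450 -0.875
outer loop
vertex -0.001 -0.464 -1.145
vertex -0.734 -0.169 -1.147
vertex -0.033 0.076 -1.416
endloop
endfacet
facet normal 0.975 0.144 0.172
outer loop
vertex -0.001 -0.464 -1.145
vertex -0.033 0.076 -1.416
vertex -0.426 0.609 0.367
endloop
endfacet
facet normal -0.179 -0.449 -0.875
outer loop
vertex -0.033 0.076 -1.416
vertex -0.734 -0.169 -1.147
vertex -0.475 0.472 -1.529
endloop
endfacet
facet normal 0.676 0.734 -0.070
outer loop
vertex -0.033 0.076 -1.416
vertex -0.475 0.472 -1.529
vertex -0.426 0.609 0.367
endloop
endfacet
facet normal -0.177 -0.450 -0.875
outer loop
vertex -0.475 0.472 -1.529
vertex -0.734 -0.169 -1.147
vertex -1.069 0.492 -1.419
endloop
endfacet
facet normal 0.020 0.997 -0.073
outer loop
vertex -0.475 0.472 -1.529
vertex -1.069 0.492 -1.419
vertex -0.426 0.609 0.367
endloop
endfacet
facet normal -0.178 -0.450 -0.875
outer loop
vertex -1.069 0.492 -1.419
vertex -0.734 -0.169 -1.147
vertex -1.467 0.125 -1.149
endloop
endfacet
facet normal -0.605 0.779 0.167
outer loop
vertex -1.069 0.492 -1.419
vertex -1.467 0.125 -1.149
vertex -0.426 0.609 0.367
endloop
endfacet
facet normal -0.178 -0.450 -0.875
outer loop
vertex -1.467 0.125 -1.149
vertex -0.734 -0.169 -1.147
vertex -1.435 -0.414 -0.878
endloop
endfacet
facet normal -0.836 0.206 0.508
outer loop
vertex -1.467 0.125 -1.149
vertex -1.435 -0.414 -0.878
vertex -0.426 0.609 0.367
endloop
endfacet
facet normal -0.179 -0.449 -0.875
outer loop
vertex -1.435 -0.414 -0.878
vertex -0.734 -0.169 -1.147
vertex -0.993 -0.81 -0.765
endloop
endfacet
facet normal -0.537 -0.385 0.751
outer loop
vertex -1.435 -0.414 -0.878
vertex -0.993 -0.81 -0.765
vertex -0.426 0.609 0.367
endloop
endfacet
facet normal -0.178 -0.450 -0.875
outer loop
vertex -0.993 -0.81 -0.765
vertex -0.734 -0.169 -1.147
vertex -0.399 -0.831 -0.875
endloop
endfacet
facet normal 0.117 -0.647 0.753
outer loop
vertex -0.993 -0.81 -0.765
vertex -0.399 -0.831 -0.875
vertex -0.426 0.609 0.367
endloop
endfacet
facet normal -0.179 -0.450 -0.875
outer loop
vertex -0.399 -0.831 -0.875
vertex -0.734 -0.169 -1.147
vertex -0.001 -0.464 -1.145
endloop
endfacet
facet normal 0.743 -0.429 0.513
outer loop
vertex -0.399 -0.831 -0.875
vertex -0.001 -0.464 -1.145
vertex -0.426 0.609 0.367
endloop
endfacet

endsolid


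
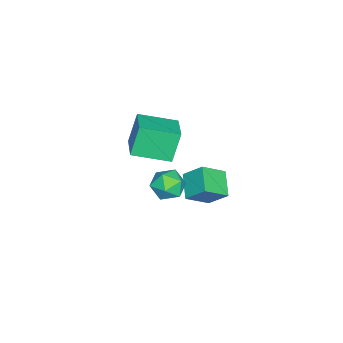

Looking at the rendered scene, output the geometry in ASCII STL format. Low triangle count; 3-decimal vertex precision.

solid 
facet normal -0.884 -0.387 -0.263
outer loop
vertex -0.206 -3.955 2.991
vertex -0.888 -2.024 2.441
vertex 0.42 -4.221 1.281
endloop
endfacet
facet normal 0.322 -0.910 0.260
outer loop
vertex 2.028 -3.516 1.759
vertex -0.206 -3.955 2.991
vertex 0.42 -4.221 1.281
endloop
endfacet
facet normal -0.884 -0.387 -0.263
outer loop
vertex 0.42 -4.221 1.281
vertex -0.888 -2.024 2.441
vertex -0.263 -2.29 0.731
endloop
endfacet
facet normal 0.340 -0.145 -0.929
outer loop
vertex -0.263 -2.29 0.731
vertex 2.028 -3.516 1.759
vertex 0.42 -4.221 1.281
endloop
endfacet
facet normal -0.340 0.145 0.929
outer loop
vertex -0.206 -3.955 2.991
vertex 0.72 -1.319 2.919
vertex -0.888 -2.024 2.441
endloop
endfacet
facet normal 0.322 -0.911 0.259
outer loop
vertex 1.403 -3.25 3.469
vertex -0.206 -3.955 2.991
vertex 2.028 -3.516 1.759
endloop
endfacet
facet normal -0.339 0.145 0.929
outer loop
vertex 1.403 -3.25 3.469
vertex 0.72 -1.319 2.919
vertex -0.206 -3.955 2.991
endloop
endfacet
facet normal -0.322 0.910 -0.259
outer loop
vertex -0.888 -2.024 2.441
vertex 0.72 -1.319 2.919
vertex -0.263 -2.29 0.731
endloop
endfacet
facet normal 0.340 -0.145 -0.929
outer loop
vertex 1.346 -1.585 1.209
vertex 2.028 -3.516 1.759
vertex -0.263 -2.29 0.731
endloop
endfacet
facet normal -0.322 0.911 -0.259
outer loop
vertex -0.263 -2.29 0.731
vertex 0.72 -1.319 2.919
vertex 1.346 -1.585 1.209
endloop
endfacet
facet normal 0.884 0.387 0.263
outer loop
vertex 1.346 -1.585 1.209
vertex 1.403 -3.25 3.469
vertex 2.028 -3.516 1.759
endloop
endfacet
facet normal 0.884 0.387 0.263
outer loop
vertex 0.72 -1.319 2.919
vertex 1.403 -3.25 3.469
vertex 1.346 -1.585 1.209
endloop
endfacet
facet normal -0.575 0.586 -0.570
outer loop
vertex -3.344 -1.324 -4.288
vertex -3.266 -0.241 -3.254
vertex -2.038 -0.737 -5.002
endloop
endfacet
facet normal -0.052 -0.722 -0.690
outer loop
vertex -1.094 -1.699 -4.066
vertex -3.344 -1.324 -4.288
vertex -2.038 -0.737 -5.002
endloop
endfacet
facet normal -0.575 0.587 -0.570
outer loop
vertex -2.038 -0.737 -5.002
vertex -3.266 -0.241 -3.254
vertex -1.96 0.346 -3.967
endloop
endfacet
facet normal 0.816 0.367 -0.446
outer loop
vertex -1.96 0.346 -3.967
vertex -1.094 -1.699 -4.066
vertex -2.038 -0.737 -5.002
endloop
endfacet
facet normal -0.816 -0.367 0.446
outer loop
vertex -3.344 -1.324 -4.288
vertex -2.322 -1.203 -2.318
vertex -3.266 -0.241 -3.254
endloop
endfacet
facet normal -0.052 -0.722 -0.690
outer loop
vertex -2.4 -2.286 -3.353
vertex -3.344 -1.324 -4.288
vertex -1.094 -1.699 -4.066
endloop
endfacet
facet normal -0.816 -0.367 0.446
outer loop
vertex -2.4 -2.286 -3.353
vertex -2.322 -1.203 -2.318
vertex -3.344 -1.324 -4.288
endloop
endfacet
facet normal 0.052 0.722 0.690
outer loop
vertex -3.266 -0.241 -3.254
vertex -2.322 -1.203 -2.318
vertex -1.96 0.346 -3.967
endloop
endfacet
facet normal 0.816 0.367 -0.446
outer loop
vertex -1.016 -0.616 -3.032
vertex -1.094 -1.699 -4.066
vertex -1.96 0.346 -3.967
endloop
endfacet
facet normal 0.053 0.722 0.690
outer loop
vertex -1.96 0.346 -3.967
vertex -2.322 -1.203 -2.318
vertex -1.016 -0.616 -3.032
endloop
endfacet
facet normal 0.575 -0.586 0.571
outer loop
vertex -1.016 -0.616 -3.032
vertex -2.4 -2.286 -3.353
vertex -1.094 -1.699 -4.066
endloop
endfacet
facet normal 0.575 -0.586 0.570
outer loop
vertex -2.322 -1.203 -2.318
vertex -2.4 -2.286 -3.353
vertex -1.016 -0.616 -3.032
endloop
endfacet
facet normal -0.190 0.291 0.938
outer loop
vertex 1.974 -0.891 0.43
vertex 1.162 -1.472 0.446
vertex 2.044 -1.839 0.738
endloop
endfacet
facet normal 0.511 0.300 0.806
outer loop
vertex 1.974 -0.891 0.43
vertex 2.044 -1.839 0.738
vertex 2.75 -1.453 0.147
endloop
endfacet
facet normal 0.626 0.737 0.255
outer loop
vertex 1.974 -0.891 0.43
vertex 2.75 -1.453 0.147
vertex 2.305 -0.847 -0.511
endloop
endfacet
facet normal -0.004 0.999 0.045
outer loop
vertex 1.974 -0.891 0.43
vertex 2.305 -0.847 -0.511
vertex 1.323 -0.859 -0.327
endloop
endfacet
facet normal -0.508 0.723 0.468
outer loop
vertex 1.974 -0.891 0.43
vertex 1.323 -0.859 -0.327
vertex 1.162 -1.472 0.446
endloop
endfacet
facet normal 0.707 -0.359 0.610
outer loop
vertex 2.75 -1.453 0.147
vertex 2.044 -1.839 0.738
vertex 2.417 -2.381 -0.013
endloop
endfacet
facet normal -0.428 -0.373 0.824
outer loop
vertex 2.044 -1.839 0.738
vertex 1.162 -1.472 0.446
vertex 1.435 -2.393 0.171
endloop
endfacet
facet normal -0.943 0.327 0.063
outer loop
vertex 1.162 -1.472 0.446
vertex 1.323 -0.859 -0.327
vertex 0.99 -1.787 -0.487
endloop
endfacet
facet normal -0.126 0.774 -0.621
outer loop
vertex 1.323 -0.859 -0.327
vertex 2.305 -0.847 -0.511
vertex 1.696 -1.401 -1.078
endloop
endfacet
facet normal 0.893 0.349 -0.283
outer loop
vertex 2.305 -0.847 -0.511
vertex 2.75 -1.453 0.147
vertex 2.578 -1.768 -0.786
endloop
endfacet
facet normal 0.004 -0.999 -0.045
outer loop
vertex 1.766 -2.349 -0.77
vertex 2.417 -2.381 -0.013
vertex 1.435 -2.393 0.171
endloop
endfacet
facet normal -0.626 -0.737 -0.255
outer loop
vertex 1.766 -2.349 -0.77
vertex 1.435 -2.393 0.171
vertex 0.99 -1.787 -0.487
endloop
endfacet
facet normal -0.511 -0.300 -0.806
outer loop
vertex 1.766 -2.349 -0.77
vertex 0.99 -1.787 -0.487
vertex 1.696 -1.401 -1.078
endloop
endfacet
facet normal 0.190 -0.291 -0.938
outer loop
vertex 1.766 -2.349 -0.77
vertex 1.696 -1.401 -1.078
vertex 2.578 -1.768 -0.786
endloop
endfacet
facet normal 0.508 -0.723 -0.468
outer loop
vertex 1.766 -2.349 -0.77
vertex 2.578 -1.768 -0.786
vertex 2.417 -2.381 -0.013
endloop
endfacet
facet normal 0.126 -0.774 0.621
outer loop
vertex 1.435 -2.393 0.171
vertex 2.417 -2.381 -0.013
vertex 2.044 -1.839 0.738
endloop
endfacet
facet normal -0.893 -0.349 0.283
outer loop
vertex 0.99 -1.787 -0.487
vertex 1.435 -2.393 0.171
vertex 1.162 -1.472 0.446
endloop
endfacet
facet normal -0.707 0.359 -0.610
outer loop
vertex 1.696 -1.401 -1.078
vertex 0.99 -1.787 -0.487
vertex 1.323 -0.859 -0.327
endloop
endfacet
facet normal 0.428 0.373 -0.824
outer loop
vertex 2.578 -1.768 -0.786
vertex 1.696 -1.401 -1.078
vertex 2.305 -0.847 -0.511
endloop
endfacet
facet normal 0.943 -0.327 -0.063
outer loop
vertex 2.417 -2.381 -0.013
vertex 2.578 -1.768 -0.786
vertex 2.75 -1.453 0.147
endloop
endfacet

endsolid


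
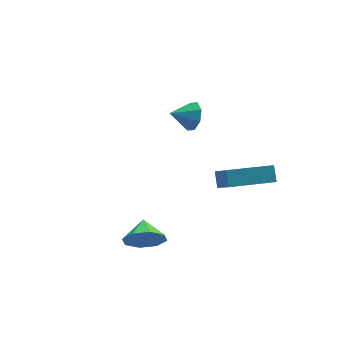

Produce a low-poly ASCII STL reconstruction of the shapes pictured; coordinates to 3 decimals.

solid 
facet normal -0.249 -0.919 -0.306
outer loop
vertex -2.61 -3.934 -0.706
vertex -3.173 -4.042 0.077
vertex -3.306 -3.706 -0.824
endloop
endfacet
facet normal 0.344 0.779 -0.524
outer loop
vertex -2.61 -3.934 -0.706
vertex -3.306 -3.706 -0.824
vertex -2.907 -3.058 0.403
endloop
endfacet
facet normal -0.248 -0.919 -0.306
outer loop
vertex -3.306 -3.706 -0.824
vertex -3.173 -4.042 0.077
vertex -3.925 -3.675 -0.415
endloop
endfacet
facet normal -0.219 0.890 -0.399
outer loop
vertex -3.306 -3.706 -0.824
vertex -3.925 -3.675 -0.415
vertex -2.907 -3.058 0.403
endloop
endfacet
facet normal -0.249 -0.919 -0.305
outer loop
vertex -3.925 -3.675 -0.415
vertex -3.173 -4.042 0.077
vertex -4.103 -3.858 0.282
endloop
endfacet
facet normal -0.560 0.825 0.074
outer loop
vertex -3.925 -3.675 -0.415
vertex -4.103 -3.858 0.282
vertex -2.907 -3.058 0.403
endloop
endfacet
facet normal -0.249 -0.919 -0.305
outer loop
vertex -4.103 -3.858 0.282
vertex -3.173 -4.042 0.077
vertex -3.737 -4.149 0.859
endloop
endfacet
facet normal -0.479 0.623 0.618
outer loop
vertex -4.103 -3.858 0.282
vertex -3.737 -4.149 0.859
vertex -2.907 -3.058 0.403
endloop
endfacet
facet normal -0.249 -0.919 -0.305
outer loop
vertex -3.737 -4.149 0.859
vertex -3.173 -4.042 0.077
vertex -3.04 -4.377 0.977
endloop
endfacet
facet normal -0.024 0.401 0.916
outer loop
vertex -3.737 -4.149 0.859
vertex -3.04 -4.377 0.977
vertex -2.907 -3.058 0.403
endloop
endfacet
facet normal -0.250 -0.919 -0.305
outer loop
vertex -3.04 -4.377 0.977
vertex -3.173 -4.042 0.077
vertex -2.422 -4.409 0.568
endloop
endfacet
facet normal 0.539 0.290 0.791
outer loop
vertex -3.04 -4.377 0.977
vertex -2.422 -4.409 0.568
vertex -2.907 -3.058 0.403
endloop
endfacet
facet normal -0.249 -0.919 -0.306
outer loop
vertex -2.422 -4.409 0.568
vertex -3.173 -4.042 0.077
vertex -2.243 -4.225 -0.129
endloop
endfacet
facet normal 0.879 0.354 0.319
outer loop
vertex -2.422 -4.409 0.568
vertex -2.243 -4.225 -0.129
vertex -2.907 -3.058 0.403
endloop
endfacet
facet normal -0.249 -0.919 -0.305
outer loop
vertex -2.243 -4.225 -0.129
vertex -3.173 -4.042 0.077
vertex -2.61 -3.934 -0.706
endloop
endfacet
facet normal 0.799 0.558 -0.227
outer loop
vertex -2.243 -4.225 -0.129
vertex -2.61 -3.934 -0.706
vertex -2.907 -3.058 0.403
endloop
endfacet
facet normal -0.992 0.105 0.066
outer loop
vertex 0.664 -3.36 3.021
vertex 0.712 -1.903 1.427
vertex 0.564 -3.96 2.47
endloop
endfacet
facet normal -0.022 -0.674 0.738
outer loop
vertex 2.628 -4.177 2.333
vertex 0.664 -3.36 3.021
vertex 0.564 -3.96 2.47
endloop
endfacet
facet normal -0.992 0.105 0.066
outer loop
vertex 0.564 -3.96 2.47
vertex 0.712 -1.903 1.427
vertex 0.612 -2.502 0.876
endloop
endfacet
facet normal -0.121 -0.731 -0.672
outer loop
vertex 0.612 -2.502 0.876
vertex 2.628 -4.177 2.333
vertex 0.564 -3.96 2.47
endloop
endfacet
facet normal 0.121 0.731 0.672
outer loop
vertex 0.664 -3.36 3.021
vertex 2.776 -2.12 1.29
vertex 0.712 -1.903 1.427
endloop
endfacet
facet normal -0.022 -0.675 0.738
outer loop
vertex 2.728 -3.578 2.884
vertex 0.664 -3.36 3.021
vertex 2.628 -4.177 2.333
endloop
endfacet
facet normal 0.122 0.731 0.672
outer loop
vertex 2.728 -3.578 2.884
vertex 2.776 -2.12 1.29
vertex 0.664 -3.36 3.021
endloop
endfacet
facet normal 0.022 0.675 -0.738
outer loop
vertex 0.712 -1.903 1.427
vertex 2.776 -2.12 1.29
vertex 0.612 -2.502 0.876
endloop
endfacet
facet normal -0.122 -0.731 -0.672
outer loop
vertex 2.676 -2.72 0.739
vertex 2.628 -4.177 2.333
vertex 0.612 -2.502 0.876
endloop
endfacet
facet normal 0.022 0.674 -0.738
outer loop
vertex 0.612 -2.502 0.876
vertex 2.776 -2.12 1.29
vertex 2.676 -2.72 0.739
endloop
endfacet
facet normal 0.992 -0.105 -0.066
outer loop
vertex 2.676 -2.72 0.739
vertex 2.728 -3.578 2.884
vertex 2.628 -4.177 2.333
endloop
endfacet
facet normal 0.992 -0.105 -0.066
outer loop
vertex 2.776 -2.12 1.29
vertex 2.728 -3.578 2.884
vertex 2.676 -2.72 0.739
endloop
endfacet
facet normal 0.894 -0.047 -0.446
outer loop
vertex 1.421 1.824 2.048
vertex 1.107 2.122 1.387
vertex 1.445 2.428 2.033
endloop
endfacet
facet normal -0.091 0.028 0.995
outer loop
vertex 1.421 1.824 2.048
vertex 1.445 2.428 2.033
vertex 0.053 2.178 1.913
endloop
endfacet
facet normal 0.894 -0.047 -0.446
outer loop
vertex 1.445 2.428 2.033
vertex 1.107 2.122 1.387
vertex 1.271 2.853 1.639
endloop
endfacet
facet normal -0.178 0.629 0.757
outer loop
vertex 1.445 2.428 2.033
vertex 1.271 2.853 1.639
vertex 0.053 2.178 1.913
endloop
endfacet
facet normal 0.895 -0.047 -0.445
outer loop
vertex 1.271 2.853 1.639
vertex 1.107 2.122 1.387
vertex 1.002 2.85 1.098
endloop
endfacet
facet normal -0.437 0.874 0.212
outer loop
vertex 1.271 2.853 1.639
vertex 1.002 2.85 1.098
vertex 0.053 2.178 1.913
endloop
endfacet
facet normal 0.894 -0.048 -0.445
outer loop
vertex 1.002 2.85 1.098
vertex 1.107 2.122 1.387
vertex 0.794 2.42 0.726
endloop
endfacet
facet normal -0.715 0.622 -0.319
outer loop
vertex 1.002 2.85 1.098
vertex 0.794 2.42 0.726
vertex 0.053 2.178 1.913
endloop
endfacet
facet normal 0.894 -0.047 -0.445
outer loop
vertex 0.794 2.42 0.726
vertex 1.107 2.122 1.387
vertex 0.77 1.816 0.742
endloop
endfacet
facet normal -0.850 0.020 -0.527
outer loop
vertex 0.794 2.42 0.726
vertex 0.77 1.816 0.742
vertex 0.053 2.178 1.913
endloop
endfacet
facet normal 0.894 -0.046 -0.445
outer loop
vertex 0.77 1.816 0.742
vertex 1.107 2.122 1.387
vertex 0.944 1.392 1.135
endloop
endfacet
facet normal -0.762 -0.580 -0.288
outer loop
vertex 0.77 1.816 0.742
vertex 0.944 1.392 1.135
vertex 0.053 2.178 1.913
endloop
endfacet
facet normal 0.895 -0.046 -0.445
outer loop
vertex 0.944 1.392 1.135
vertex 1.107 2.122 1.387
vertex 1.213 1.395 1.676
endloop
endfacet
facet normal -0.505 -0.825 0.255
outer loop
vertex 0.944 1.392 1.135
vertex 1.213 1.395 1.676
vertex 0.053 2.178 1.913
endloop
endfacet
facet normal 0.894 -0.047 -0.446
outer loop
vertex 1.213 1.395 1.676
vertex 1.107 2.122 1.387
vertex 1.421 1.824 2.048
endloop
endfacet
facet normal -0.226 -0.573 0.788
outer loop
vertex 1.213 1.395 1.676
vertex 1.421 1.824 2.048
vertex 0.053 2.178 1.913
endloop
endfacet

endsolid


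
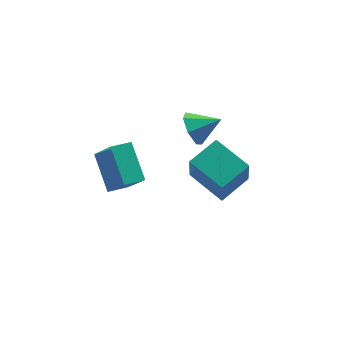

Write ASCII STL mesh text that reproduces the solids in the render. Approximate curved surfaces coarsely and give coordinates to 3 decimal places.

solid 
facet normal -0.836 -0.472 -0.279
outer loop
vertex 2.316 1.302 -2.937
vertex 1.141 3.047 -2.366
vertex 2.529 2.089 -4.905
endloop
endfacet
facet normal 0.539 -0.800 -0.262
outer loop
vertex 4.059 2.953 -4.394
vertex 2.316 1.302 -2.937
vertex 2.529 2.089 -4.905
endloop
endfacet
facet normal -0.836 -0.472 -0.279
outer loop
vertex 2.529 2.089 -4.905
vertex 1.141 3.047 -2.366
vertex 1.354 3.834 -4.334
endloop
endfacet
facet normal 0.100 0.370 -0.924
outer loop
vertex 1.354 3.834 -4.334
vertex 4.059 2.953 -4.394
vertex 2.529 2.089 -4.905
endloop
endfacet
facet normal -0.100 -0.370 0.924
outer loop
vertex 2.316 1.302 -2.937
vertex 2.671 3.911 -1.855
vertex 1.141 3.047 -2.366
endloop
endfacet
facet normal 0.539 -0.800 -0.262
outer loop
vertex 3.846 2.166 -2.426
vertex 2.316 1.302 -2.937
vertex 4.059 2.953 -4.394
endloop
endfacet
facet normal -0.100 -0.370 0.924
outer loop
vertex 3.846 2.166 -2.426
vertex 2.671 3.911 -1.855
vertex 2.316 1.302 -2.937
endloop
endfacet
facet normal -0.539 0.800 0.262
outer loop
vertex 1.141 3.047 -2.366
vertex 2.671 3.911 -1.855
vertex 1.354 3.834 -4.334
endloop
endfacet
facet normal 0.100 0.370 -0.924
outer loop
vertex 2.884 4.698 -3.823
vertex 4.059 2.953 -4.394
vertex 1.354 3.834 -4.334
endloop
endfacet
facet normal -0.539 0.800 0.262
outer loop
vertex 1.354 3.834 -4.334
vertex 2.671 3.911 -1.855
vertex 2.884 4.698 -3.823
endloop
endfacet
facet normal 0.836 0.472 0.279
outer loop
vertex 2.884 4.698 -3.823
vertex 3.846 2.166 -2.426
vertex 4.059 2.953 -4.394
endloop
endfacet
facet normal 0.836 0.472 0.279
outer loop
vertex 2.671 3.911 -1.855
vertex 3.846 2.166 -2.426
vertex 2.884 4.698 -3.823
endloop
endfacet
facet normal -0.941 -0.285 0.186
outer loop
vertex -2.894 -1.474 1.581
vertex -3.154 0.18 2.798
vertex -3.472 -0.504 0.14
endloop
endfacet
facet normal 0.126 -0.799 -0.588
outer loop
vertex -2.466 -0.2 -0.058
vertex -2.894 -1.474 1.581
vertex -3.472 -0.504 0.14
endloop
endfacet
facet normal -0.940 -0.285 0.186
outer loop
vertex -3.472 -0.504 0.14
vertex -3.154 0.18 2.798
vertex -3.732 1.149 1.358
endloop
endfacet
facet normal -0.315 0.530 -0.787
outer loop
vertex -3.732 1.149 1.358
vertex -2.466 -0.2 -0.058
vertex -3.472 -0.504 0.14
endloop
endfacet
facet normal 0.315 -0.530 0.787
outer loop
vertex -2.894 -1.474 1.581
vertex -2.148 0.484 2.6
vertex -3.154 0.18 2.798
endloop
endfacet
facet normal 0.126 -0.799 -0.588
outer loop
vertex -1.888 -1.169 1.382
vertex -2.894 -1.474 1.581
vertex -2.466 -0.2 -0.058
endloop
endfacet
facet normal 0.316 -0.530 0.787
outer loop
vertex -1.888 -1.169 1.382
vertex -2.148 0.484 2.6
vertex -2.894 -1.474 1.581
endloop
endfacet
facet normal -0.126 0.799 0.588
outer loop
vertex -3.154 0.18 2.798
vertex -2.148 0.484 2.6
vertex -3.732 1.149 1.358
endloop
endfacet
facet normal -0.316 0.529 -0.787
outer loop
vertex -2.726 1.454 1.159
vertex -2.466 -0.2 -0.058
vertex -3.732 1.149 1.358
endloop
endfacet
facet normal -0.126 0.799 0.588
outer loop
vertex -3.732 1.149 1.358
vertex -2.148 0.484 2.6
vertex -2.726 1.454 1.159
endloop
endfacet
facet normal 0.940 0.285 -0.186
outer loop
vertex -2.726 1.454 1.159
vertex -1.888 -1.169 1.382
vertex -2.466 -0.2 -0.058
endloop
endfacet
facet normal 0.940 0.285 -0.186
outer loop
vertex -2.148 0.484 2.6
vertex -1.888 -1.169 1.382
vertex -2.726 1.454 1.159
endloop
endfacet
facet normal -0.878 0.144 -0.458
outer loop
vertex 1.731 2.99 -1.059
vertex 1.397 3.479 -0.265
vertex 1.869 3.837 -1.058
endloop
endfacet
facet normal 0.835 -0.135 -0.533
outer loop
vertex 1.731 2.99 -1.059
vertex 1.869 3.837 -1.058
vertex 2.723 3.261 0.425
endloop
endfacet
facet normal -0.878 0.145 -0.457
outer loop
vertex 1.869 3.837 -1.058
vertex 1.397 3.479 -0.265
vertex 1.653 4.415 -0.46
endloop
endfacet
facet normal 0.797 0.551 -0.245
outer loop
vertex 1.869 3.837 -1.058
vertex 1.653 4.415 -0.46
vertex 2.723 3.261 0.425
endloop
endfacet
facet normal -0.877 0.145 -0.458
outer loop
vertex 1.653 4.415 -0.46
vertex 1.397 3.479 -0.265
vertex 1.244 4.288 0.284
endloop
endfacet
facet normal 0.496 0.769 0.404
outer loop
vertex 1.653 4.415 -0.46
vertex 1.244 4.288 0.284
vertex 2.723 3.261 0.425
endloop
endfacet
facet normal -0.878 0.144 -0.457
outer loop
vertex 1.244 4.288 0.284
vertex 1.397 3.479 -0.265
vertex 0.951 3.551 0.615
endloop
endfacet
facet normal 0.157 0.352 0.923
outer loop
vertex 1.244 4.288 0.284
vertex 0.951 3.551 0.615
vertex 2.723 3.261 0.425
endloop
endfacet
facet normal -0.878 0.144 -0.457
outer loop
vertex 0.951 3.551 0.615
vertex 1.397 3.479 -0.265
vertex 0.994 2.76 0.283
endloop
endfacet
facet normal 0.036 -0.385 0.922
outer loop
vertex 0.951 3.551 0.615
vertex 0.994 2.76 0.283
vertex 2.723 3.261 0.425
endloop
endfacet
facet normal -0.878 0.144 -0.457
outer loop
vertex 0.994 2.76 0.283
vertex 1.397 3.479 -0.265
vertex 1.341 2.51 -0.462
endloop
endfacet
facet normal 0.224 -0.888 0.402
outer loop
vertex 0.994 2.76 0.283
vertex 1.341 2.51 -0.462
vertex 2.723 3.261 0.425
endloop
endfacet
facet normal -0.877 0.144 -0.458
outer loop
vertex 1.341 2.51 -0.462
vertex 1.397 3.479 -0.265
vertex 1.731 2.99 -1.059
endloop
endfacet
facet normal 0.580 -0.777 -0.246
outer loop
vertex 1.341 2.51 -0.462
vertex 1.731 2.99 -1.059
vertex 2.723 3.261 0.425
endloop
endfacet

endsolid


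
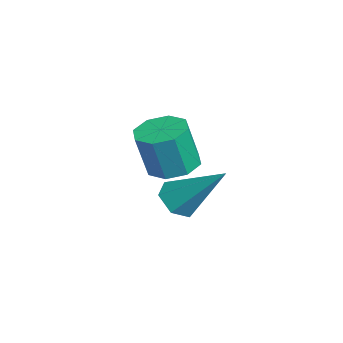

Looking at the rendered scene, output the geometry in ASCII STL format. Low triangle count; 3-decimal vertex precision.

solid 
facet normal -0.399 -0.603 -0.691
outer loop
vertex 2.112 -0.831 -0.152
vertex 1.482 -0.553 -0.031
vertex 1.9 -0.273 -0.517
endloop
endfacet
facet normal 0.944 0.176 -0.279
outer loop
vertex 2.112 -0.831 -0.152
vertex 1.9 -0.273 -0.517
vertex 2.278 0.653 1.351
endloop
endfacet
facet normal -0.398 -0.604 -0.690
outer loop
vertex 1.9 -0.273 -0.517
vertex 1.482 -0.553 -0.031
vertex 1.269 0.005 -0.396
endloop
endfacet
facet normal 0.278 0.837 -0.471
outer loop
vertex 1.9 -0.273 -0.517
vertex 1.269 0.005 -0.396
vertex 2.278 0.653 1.351
endloop
endfacet
facet normal -0.398 -0.604 -0.690
outer loop
vertex 1.269 0.005 -0.396
vertex 1.482 -0.553 -0.031
vertex 0.851 -0.275 0.09
endloop
endfacet
facet normal -0.550 0.835 0.008
outer loop
vertex 1.269 0.005 -0.396
vertex 0.851 -0.275 0.09
vertex 2.278 0.653 1.351
endloop
endfacet
facet normal -0.398 -0.603 -0.691
outer loop
vertex 0.851 -0.275 0.09
vertex 1.482 -0.553 -0.031
vertex 1.063 -0.833 0.455
endloop
endfacet
facet normal -0.713 0.173 0.679
outer loop
vertex 0.851 -0.275 0.09
vertex 1.063 -0.833 0.455
vertex 2.278 0.653 1.351
endloop
endfacet
facet normal -0.398 -0.603 -0.691
outer loop
vertex 1.063 -0.833 0.455
vertex 1.482 -0.553 -0.031
vertex 1.694 -1.111 0.334
endloop
endfacet
facet normal -0.047 -0.487 0.872
outer loop
vertex 1.063 -0.833 0.455
vertex 1.694 -1.111 0.334
vertex 2.278 0.653 1.351
endloop
endfacet
facet normal -0.399 -0.603 -0.691
outer loop
vertex 1.694 -1.111 0.334
vertex 1.482 -0.553 -0.031
vertex 2.112 -0.831 -0.152
endloop
endfacet
facet normal 0.781 -0.485 0.393
outer loop
vertex 1.694 -1.111 0.334
vertex 2.112 -0.831 -0.152
vertex 2.278 0.653 1.351
endloop
endfacet
facet normal -0.079 0.252 -0.965
outer loop
vertex -0.845 0.168 -0.409
vertex -1.663 -0.096 -0.411
vertex -1.265 0.649 -0.249
endloop
endfacet
facet normal 0.766 0.634 0.103
outer loop
vertex -0.845 0.168 -0.409
vertex -1.265 0.649 -0.249
vertex -0.718 -0.24 1.154
endloop
endfacet
facet normal 0.766 0.634 0.103
outer loop
vertex -0.718 -0.24 1.154
vertex -1.265 0.649 -0.249
vertex -1.138 0.241 1.314
endloop
endfacet
facet normal 0.078 -0.253 0.964
outer loop
vertex -0.718 -0.24 1.154
vertex -1.138 0.241 1.314
vertex -1.537 -0.504 1.151
endloop
endfacet
facet normal -0.079 0.252 -0.965
outer loop
vertex -1.265 0.649 -0.249
vertex -1.663 -0.096 -0.411
vertex -1.919 0.693 -0.184
endloop
endfacet
facet normal 0.089 0.965 0.245
outer loop
vertex -1.265 0.649 -0.249
vertex -1.919 0.693 -0.184
vertex -1.138 0.241 1.314
endloop
endfacet
facet normal 0.089 0.965 0.245
outer loop
vertex -1.138 0.241 1.314
vertex -1.919 0.693 -0.184
vertex -1.792 0.285 1.378
endloop
endfacet
facet normal 0.077 -0.252 0.965
outer loop
vertex -1.138 0.241 1.314
vertex -1.792 0.285 1.378
vertex -1.537 -0.504 1.151
endloop
endfacet
facet normal -0.077 0.253 -0.965
outer loop
vertex -1.919 0.693 -0.184
vertex -1.663 -0.096 -0.411
vertex -2.423 0.276 -0.253
endloop
endfacet
facet normal -0.638 0.731 0.243
outer loop
vertex -1.919 0.693 -0.184
vertex -2.423 0.276 -0.253
vertex -1.792 0.285 1.378
endloop
endfacet
facet normal -0.638 0.730 0.243
outer loop
vertex -1.792 0.285 1.378
vertex -2.423 0.276 -0.253
vertex -2.296 -0.133 1.31
endloop
endfacet
facet normal 0.079 -0.252 0.965
outer loop
vertex -1.792 0.285 1.378
vertex -2.296 -0.133 1.31
vertex -1.537 -0.504 1.151
endloop
endfacet
facet normal -0.078 0.251 -0.965
outer loop
vertex -2.423 0.276 -0.253
vertex -1.663 -0.096 -0.411
vertex -2.482 -0.36 -0.414
endloop
endfacet
facet normal -0.993 0.067 0.098
outer loop
vertex -2.423 0.276 -0.253
vertex -2.482 -0.36 -0.414
vertex -2.296 -0.133 1.31
endloop
endfacet
facet normal -0.993 0.067 0.098
outer loop
vertex -2.296 -0.133 1.31
vertex -2.482 -0.36 -0.414
vertex -2.355 -0.768 1.149
endloop
endfacet
facet normal 0.079 -0.252 0.965
outer loop
vertex -2.296 -0.133 1.31
vertex -2.355 -0.768 1.149
vertex -1.537 -0.504 1.151
endloop
endfacet
facet normal -0.078 0.253 -0.964
outer loop
vertex -2.482 -0.36 -0.414
vertex -1.663 -0.096 -0.411
vertex -2.062 -0.841 -0.574
endloop
endfacet
facet normal -0.766 -0.634 -0.103
outer loop
vertex -2.482 -0.36 -0.414
vertex -2.062 -0.841 -0.574
vertex -2.355 -0.768 1.149
endloop
endfacet
facet normal -0.766 -0.634 -0.103
outer loop
vertex -2.355 -0.768 1.149
vertex -2.062 -0.841 -0.574
vertex -1.935 -1.249 0.989
endloop
endfacet
facet normal 0.079 -0.252 0.965
outer loop
vertex -2.355 -0.768 1.149
vertex -1.935 -1.249 0.989
vertex -1.537 -0.504 1.151
endloop
endfacet
facet normal -0.077 0.252 -0.965
outer loop
vertex -2.062 -0.841 -0.574
vertex -1.663 -0.096 -0.411
vertex -1.408 -0.885 -0.638
endloop
endfacet
facet normal -0.089 -0.965 -0.245
outer loop
vertex -2.062 -0.841 -0.574
vertex -1.408 -0.885 -0.638
vertex -1.935 -1.249 0.989
endloop
endfacet
facet normal -0.089 -0.965 -0.245
outer loop
vertex -1.935 -1.249 0.989
vertex -1.408 -0.885 -0.638
vertex -1.281 -1.293 0.924
endloop
endfacet
facet normal 0.079 -0.252 0.965
outer loop
vertex -1.935 -1.249 0.989
vertex -1.281 -1.293 0.924
vertex -1.537 -0.504 1.151
endloop
endfacet
facet normal -0.079 0.252 -0.965
outer loop
vertex -1.408 -0.885 -0.638
vertex -1.663 -0.096 -0.411
vertex -0.904 -0.467 -0.57
endloop
endfacet
facet normal 0.638 -0.730 -0.243
outer loop
vertex -1.408 -0.885 -0.638
vertex -0.904 -0.467 -0.57
vertex -1.281 -1.293 0.924
endloop
endfacet
facet normal 0.638 -0.731 -0.243
outer loop
vertex -1.281 -1.293 0.924
vertex -0.904 -0.467 -0.57
vertex -0.777 -0.876 0.993
endloop
endfacet
facet normal 0.077 -0.253 0.965
outer loop
vertex -1.281 -1.293 0.924
vertex -0.777 -0.876 0.993
vertex -1.537 -0.504 1.151
endloop
endfacet
facet normal -0.079 0.252 -0.965
outer loop
vertex -0.904 -0.467 -0.57
vertex -1.663 -0.096 -0.411
vertex -0.845 0.168 -0.409
endloop
endfacet
facet normal 0.993 -0.067 -0.098
outer loop
vertex -0.904 -0.467 -0.57
vertex -0.845 0.168 -0.409
vertex -0.777 -0.876 0.993
endloop
endfacet
facet normal 0.993 -0.067 -0.098
outer loop
vertex -0.777 -0.876 0.993
vertex -0.845 0.168 -0.409
vertex -0.718 -0.24 1.154
endloop
endfacet
facet normal 0.078 -0.251 0.965
outer loop
vertex -0.777 -0.876 0.993
vertex -0.718 -0.24 1.154
vertex -1.537 -0.504 1.151
endloop
endfacet

endsolid
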